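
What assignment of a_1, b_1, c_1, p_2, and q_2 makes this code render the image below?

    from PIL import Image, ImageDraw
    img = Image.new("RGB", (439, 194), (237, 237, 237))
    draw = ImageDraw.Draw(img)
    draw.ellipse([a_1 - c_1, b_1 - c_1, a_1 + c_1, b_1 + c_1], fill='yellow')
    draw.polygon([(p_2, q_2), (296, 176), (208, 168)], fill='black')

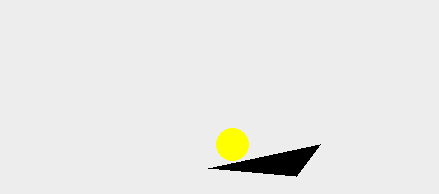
a_1 = 232
b_1 = 144
c_1 = 16
p_2 = 320
q_2 = 144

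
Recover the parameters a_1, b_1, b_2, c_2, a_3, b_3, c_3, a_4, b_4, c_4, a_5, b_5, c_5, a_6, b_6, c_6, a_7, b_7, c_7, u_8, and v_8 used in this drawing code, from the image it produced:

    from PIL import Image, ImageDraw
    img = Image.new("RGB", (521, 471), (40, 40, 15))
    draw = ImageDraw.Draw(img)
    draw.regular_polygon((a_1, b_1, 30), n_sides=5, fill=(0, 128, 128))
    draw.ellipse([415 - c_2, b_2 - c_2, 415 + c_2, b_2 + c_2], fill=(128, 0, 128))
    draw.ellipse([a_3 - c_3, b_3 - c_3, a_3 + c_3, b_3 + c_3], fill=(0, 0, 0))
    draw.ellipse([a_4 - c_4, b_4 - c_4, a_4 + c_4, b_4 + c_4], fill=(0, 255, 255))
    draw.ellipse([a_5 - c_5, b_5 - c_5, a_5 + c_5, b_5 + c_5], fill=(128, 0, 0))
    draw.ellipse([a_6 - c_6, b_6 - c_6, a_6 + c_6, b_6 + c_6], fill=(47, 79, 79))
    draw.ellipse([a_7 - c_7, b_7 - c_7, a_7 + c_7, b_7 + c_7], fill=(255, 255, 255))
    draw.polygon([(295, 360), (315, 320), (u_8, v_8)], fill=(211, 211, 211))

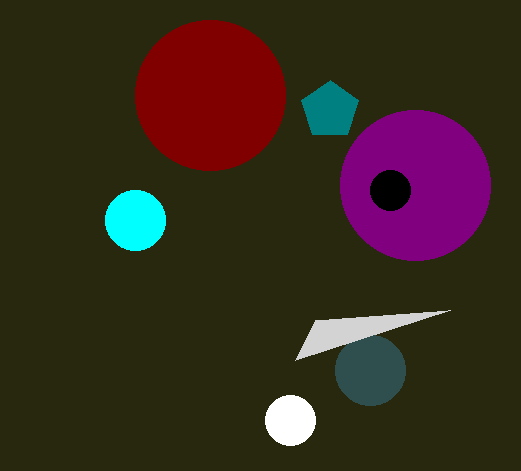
a_1 = 330
b_1 = 110
b_2 = 185
c_2 = 75
a_3 = 390
b_3 = 190
c_3 = 20
a_4 = 135
b_4 = 220
c_4 = 30
a_5 = 210
b_5 = 95
c_5 = 75
a_6 = 370
b_6 = 370
c_6 = 35
a_7 = 290
b_7 = 420
c_7 = 25
u_8 = 450
v_8 = 310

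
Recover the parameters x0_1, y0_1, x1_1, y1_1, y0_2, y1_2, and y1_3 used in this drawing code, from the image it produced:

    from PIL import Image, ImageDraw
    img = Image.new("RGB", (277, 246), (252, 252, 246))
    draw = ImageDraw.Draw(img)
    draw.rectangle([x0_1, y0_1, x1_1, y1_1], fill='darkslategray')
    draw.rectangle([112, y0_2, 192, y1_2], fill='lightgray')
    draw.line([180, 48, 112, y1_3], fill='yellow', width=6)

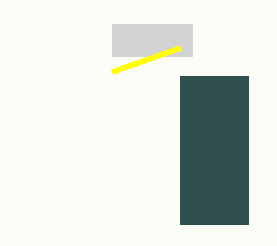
x0_1 = 180
y0_1 = 76
x1_1 = 248
y1_1 = 224
y0_2 = 24
y1_2 = 56
y1_3 = 72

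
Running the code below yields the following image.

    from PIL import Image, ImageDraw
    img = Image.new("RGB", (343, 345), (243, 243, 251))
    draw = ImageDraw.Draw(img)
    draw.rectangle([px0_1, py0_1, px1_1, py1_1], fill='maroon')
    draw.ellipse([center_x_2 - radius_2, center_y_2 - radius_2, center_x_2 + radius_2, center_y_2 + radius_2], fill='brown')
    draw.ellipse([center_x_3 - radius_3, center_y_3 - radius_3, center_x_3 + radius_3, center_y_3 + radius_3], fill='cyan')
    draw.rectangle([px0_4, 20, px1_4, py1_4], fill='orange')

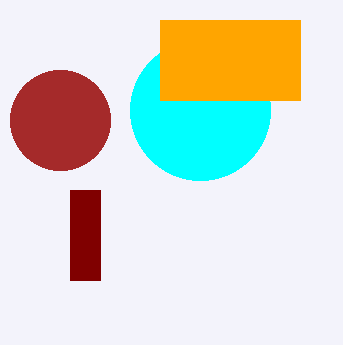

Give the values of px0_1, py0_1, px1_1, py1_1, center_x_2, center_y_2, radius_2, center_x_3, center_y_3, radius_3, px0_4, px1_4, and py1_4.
px0_1 = 70, py0_1 = 190, px1_1 = 100, py1_1 = 280, center_x_2 = 60, center_y_2 = 120, radius_2 = 50, center_x_3 = 200, center_y_3 = 110, radius_3 = 70, px0_4 = 160, px1_4 = 300, py1_4 = 100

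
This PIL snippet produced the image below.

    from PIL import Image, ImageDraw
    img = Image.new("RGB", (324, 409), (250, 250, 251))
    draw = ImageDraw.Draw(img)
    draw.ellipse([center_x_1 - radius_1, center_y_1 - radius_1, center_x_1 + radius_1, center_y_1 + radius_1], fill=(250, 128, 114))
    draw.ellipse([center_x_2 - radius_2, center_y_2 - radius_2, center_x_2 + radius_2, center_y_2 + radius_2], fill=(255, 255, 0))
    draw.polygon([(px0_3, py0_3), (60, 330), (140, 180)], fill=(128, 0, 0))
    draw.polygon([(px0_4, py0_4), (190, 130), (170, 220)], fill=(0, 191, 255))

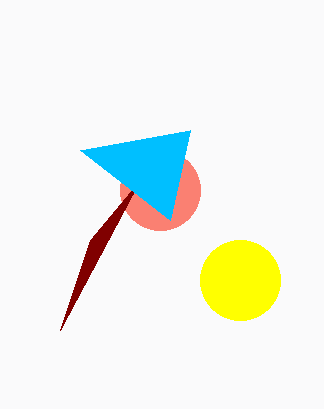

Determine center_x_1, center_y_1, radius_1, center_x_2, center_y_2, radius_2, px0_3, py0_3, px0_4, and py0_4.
center_x_1 = 160
center_y_1 = 190
radius_1 = 40
center_x_2 = 240
center_y_2 = 280
radius_2 = 40
px0_3 = 90
py0_3 = 240
px0_4 = 80
py0_4 = 150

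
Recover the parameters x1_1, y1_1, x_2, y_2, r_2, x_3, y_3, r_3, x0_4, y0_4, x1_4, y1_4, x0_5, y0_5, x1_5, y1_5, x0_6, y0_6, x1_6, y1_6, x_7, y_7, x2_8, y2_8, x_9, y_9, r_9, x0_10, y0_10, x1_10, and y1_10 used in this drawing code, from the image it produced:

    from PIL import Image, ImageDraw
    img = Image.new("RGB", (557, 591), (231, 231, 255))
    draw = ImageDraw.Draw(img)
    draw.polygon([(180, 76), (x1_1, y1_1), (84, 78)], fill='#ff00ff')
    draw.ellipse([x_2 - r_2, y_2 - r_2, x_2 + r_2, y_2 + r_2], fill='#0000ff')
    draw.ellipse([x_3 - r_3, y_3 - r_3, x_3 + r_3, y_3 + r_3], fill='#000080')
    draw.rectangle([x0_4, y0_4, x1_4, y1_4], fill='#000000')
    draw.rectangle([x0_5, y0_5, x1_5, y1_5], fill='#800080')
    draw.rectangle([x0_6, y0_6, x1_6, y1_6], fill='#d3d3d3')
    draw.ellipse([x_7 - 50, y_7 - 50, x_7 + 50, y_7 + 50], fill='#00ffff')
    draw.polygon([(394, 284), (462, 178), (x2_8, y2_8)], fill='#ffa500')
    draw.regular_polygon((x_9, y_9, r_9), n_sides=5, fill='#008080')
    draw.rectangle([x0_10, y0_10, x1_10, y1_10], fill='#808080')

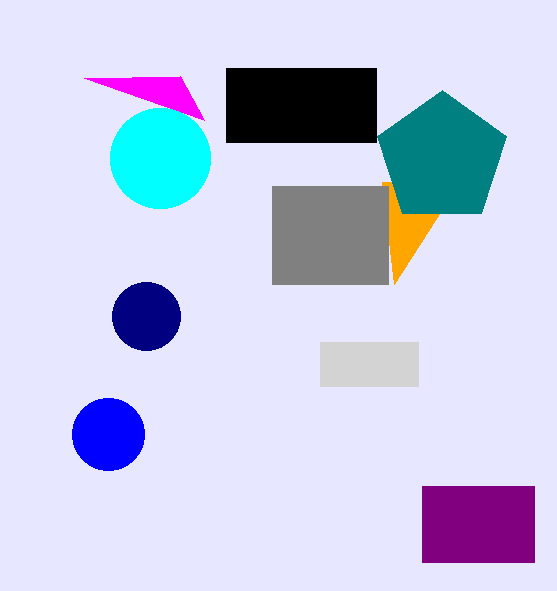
x1_1 = 204; y1_1 = 120; x_2 = 108; y_2 = 434; r_2 = 36; x_3 = 146; y_3 = 316; r_3 = 34; x0_4 = 226; y0_4 = 68; x1_4 = 376; y1_4 = 142; x0_5 = 422; y0_5 = 486; x1_5 = 534; y1_5 = 562; x0_6 = 320; y0_6 = 342; x1_6 = 418; y1_6 = 386; x_7 = 160; y_7 = 158; x2_8 = 382; y2_8 = 182; x_9 = 442; y_9 = 158; r_9 = 68; x0_10 = 272; y0_10 = 186; x1_10 = 388; y1_10 = 284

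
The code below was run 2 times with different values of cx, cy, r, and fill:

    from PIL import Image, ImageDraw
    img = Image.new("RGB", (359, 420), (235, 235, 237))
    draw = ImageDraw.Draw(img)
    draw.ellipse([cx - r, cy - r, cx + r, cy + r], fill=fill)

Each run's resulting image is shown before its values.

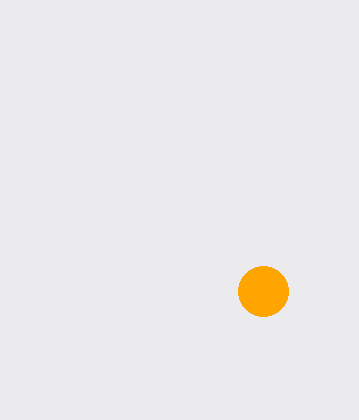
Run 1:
cx = 263, cy = 291, r = 25, fill = 'orange'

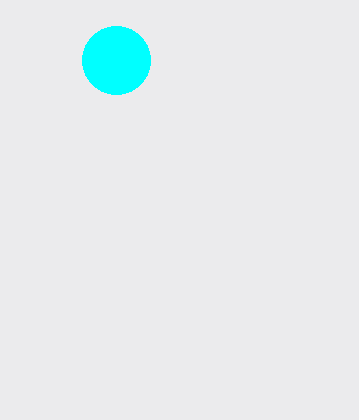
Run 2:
cx = 116, cy = 60, r = 34, fill = 'cyan'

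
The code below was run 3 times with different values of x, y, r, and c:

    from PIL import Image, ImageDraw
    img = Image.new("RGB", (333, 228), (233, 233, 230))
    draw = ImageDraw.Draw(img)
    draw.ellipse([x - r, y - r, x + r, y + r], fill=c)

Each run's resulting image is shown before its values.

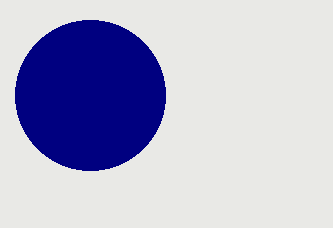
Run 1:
x = 90, y = 95, r = 75, c = 'navy'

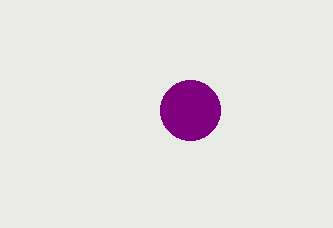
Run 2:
x = 190, y = 110, r = 30, c = 'purple'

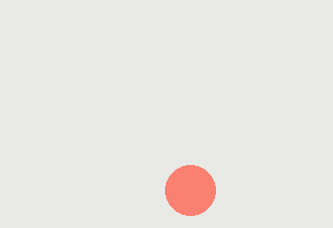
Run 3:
x = 190; y = 190; r = 25; c = 'salmon'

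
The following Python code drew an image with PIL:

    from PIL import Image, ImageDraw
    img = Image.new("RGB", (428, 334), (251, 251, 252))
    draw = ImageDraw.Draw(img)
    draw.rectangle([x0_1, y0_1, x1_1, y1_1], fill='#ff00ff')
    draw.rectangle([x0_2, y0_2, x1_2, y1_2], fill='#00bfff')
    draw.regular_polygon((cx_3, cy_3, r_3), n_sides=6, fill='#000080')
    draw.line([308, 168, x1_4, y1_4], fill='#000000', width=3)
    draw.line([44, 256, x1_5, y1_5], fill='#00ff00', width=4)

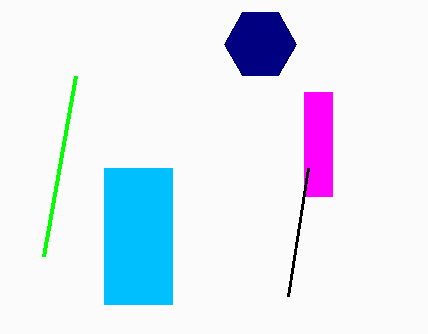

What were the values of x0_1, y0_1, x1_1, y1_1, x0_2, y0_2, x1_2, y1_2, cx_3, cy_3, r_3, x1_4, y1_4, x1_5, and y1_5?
x0_1 = 304, y0_1 = 92, x1_1 = 332, y1_1 = 196, x0_2 = 104, y0_2 = 168, x1_2 = 172, y1_2 = 304, cx_3 = 260, cy_3 = 44, r_3 = 36, x1_4 = 288, y1_4 = 296, x1_5 = 76, y1_5 = 76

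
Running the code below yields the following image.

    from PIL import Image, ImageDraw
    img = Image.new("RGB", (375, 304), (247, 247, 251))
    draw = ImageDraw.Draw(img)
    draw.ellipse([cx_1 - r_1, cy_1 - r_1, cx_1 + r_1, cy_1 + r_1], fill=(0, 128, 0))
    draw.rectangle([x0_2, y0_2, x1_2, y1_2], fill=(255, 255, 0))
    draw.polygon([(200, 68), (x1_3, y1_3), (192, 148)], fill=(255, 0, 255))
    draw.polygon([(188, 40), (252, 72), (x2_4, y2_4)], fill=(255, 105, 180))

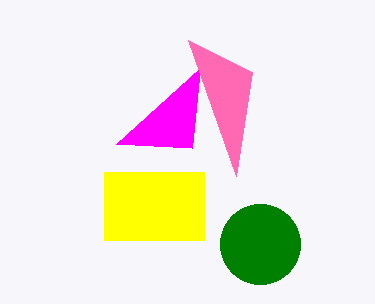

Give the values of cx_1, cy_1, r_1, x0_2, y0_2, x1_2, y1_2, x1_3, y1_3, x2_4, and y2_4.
cx_1 = 260
cy_1 = 244
r_1 = 40
x0_2 = 104
y0_2 = 172
x1_2 = 204
y1_2 = 240
x1_3 = 116
y1_3 = 144
x2_4 = 236
y2_4 = 176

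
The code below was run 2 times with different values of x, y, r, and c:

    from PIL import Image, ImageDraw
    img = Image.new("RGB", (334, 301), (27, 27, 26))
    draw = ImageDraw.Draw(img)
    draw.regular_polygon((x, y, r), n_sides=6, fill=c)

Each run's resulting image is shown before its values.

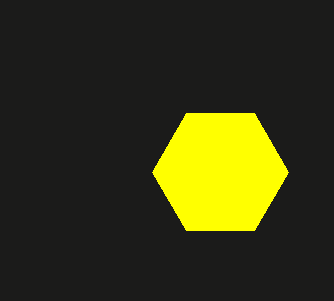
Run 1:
x = 220, y = 172, r = 68, c = 'yellow'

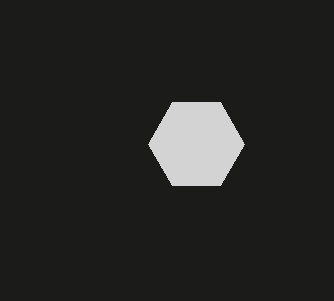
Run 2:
x = 196, y = 144, r = 48, c = 'lightgray'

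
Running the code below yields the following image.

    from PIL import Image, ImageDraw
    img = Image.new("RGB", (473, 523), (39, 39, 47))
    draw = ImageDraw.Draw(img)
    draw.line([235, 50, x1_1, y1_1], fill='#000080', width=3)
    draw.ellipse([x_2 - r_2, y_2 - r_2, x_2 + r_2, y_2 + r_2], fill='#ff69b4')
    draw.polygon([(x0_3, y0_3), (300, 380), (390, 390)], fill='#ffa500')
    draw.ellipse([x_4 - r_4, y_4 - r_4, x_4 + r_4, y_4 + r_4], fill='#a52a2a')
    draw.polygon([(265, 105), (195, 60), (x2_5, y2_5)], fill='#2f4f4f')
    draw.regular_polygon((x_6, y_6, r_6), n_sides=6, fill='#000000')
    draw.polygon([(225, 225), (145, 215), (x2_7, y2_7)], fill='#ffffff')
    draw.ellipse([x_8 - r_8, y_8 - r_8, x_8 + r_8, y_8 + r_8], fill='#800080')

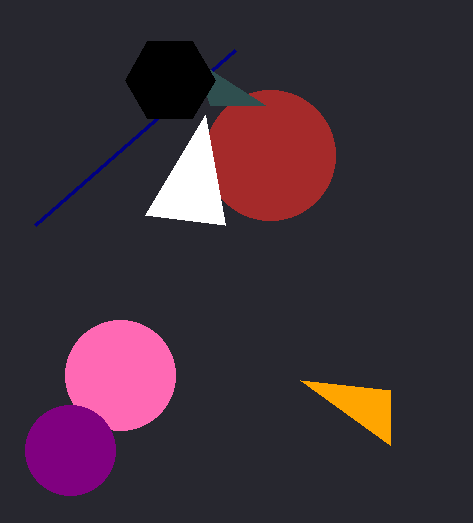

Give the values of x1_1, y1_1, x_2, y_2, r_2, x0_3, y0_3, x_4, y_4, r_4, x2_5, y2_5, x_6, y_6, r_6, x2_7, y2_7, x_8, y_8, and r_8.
x1_1 = 35; y1_1 = 225; x_2 = 120; y_2 = 375; r_2 = 55; x0_3 = 390; y0_3 = 445; x_4 = 270; y_4 = 155; r_4 = 65; x2_5 = 210; y2_5 = 105; x_6 = 170; y_6 = 80; r_6 = 45; x2_7 = 205; y2_7 = 115; x_8 = 70; y_8 = 450; r_8 = 45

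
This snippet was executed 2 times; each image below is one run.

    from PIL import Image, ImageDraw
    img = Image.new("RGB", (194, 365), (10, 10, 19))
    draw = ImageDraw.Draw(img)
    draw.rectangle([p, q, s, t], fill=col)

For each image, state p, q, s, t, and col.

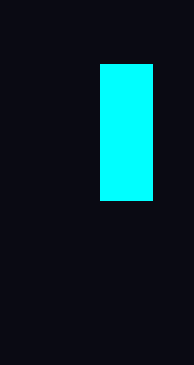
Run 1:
p = 100
q = 64
s = 152
t = 200
col = 'cyan'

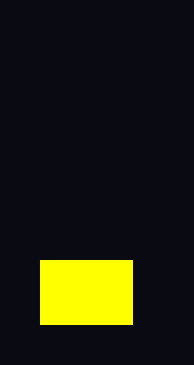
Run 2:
p = 40
q = 260
s = 132
t = 324
col = 'yellow'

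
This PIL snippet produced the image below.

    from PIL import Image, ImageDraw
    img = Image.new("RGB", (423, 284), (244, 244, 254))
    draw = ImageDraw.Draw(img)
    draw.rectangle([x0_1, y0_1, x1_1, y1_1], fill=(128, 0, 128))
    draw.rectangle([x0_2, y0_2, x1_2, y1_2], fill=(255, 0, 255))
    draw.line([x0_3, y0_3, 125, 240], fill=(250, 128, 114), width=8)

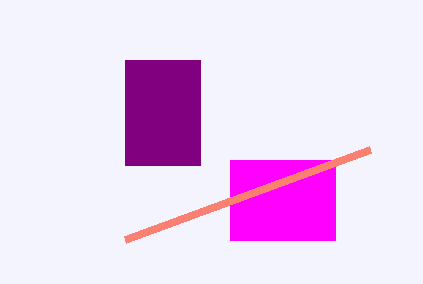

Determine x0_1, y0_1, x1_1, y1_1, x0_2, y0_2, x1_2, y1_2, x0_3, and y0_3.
x0_1 = 125
y0_1 = 60
x1_1 = 200
y1_1 = 165
x0_2 = 230
y0_2 = 160
x1_2 = 335
y1_2 = 240
x0_3 = 370
y0_3 = 150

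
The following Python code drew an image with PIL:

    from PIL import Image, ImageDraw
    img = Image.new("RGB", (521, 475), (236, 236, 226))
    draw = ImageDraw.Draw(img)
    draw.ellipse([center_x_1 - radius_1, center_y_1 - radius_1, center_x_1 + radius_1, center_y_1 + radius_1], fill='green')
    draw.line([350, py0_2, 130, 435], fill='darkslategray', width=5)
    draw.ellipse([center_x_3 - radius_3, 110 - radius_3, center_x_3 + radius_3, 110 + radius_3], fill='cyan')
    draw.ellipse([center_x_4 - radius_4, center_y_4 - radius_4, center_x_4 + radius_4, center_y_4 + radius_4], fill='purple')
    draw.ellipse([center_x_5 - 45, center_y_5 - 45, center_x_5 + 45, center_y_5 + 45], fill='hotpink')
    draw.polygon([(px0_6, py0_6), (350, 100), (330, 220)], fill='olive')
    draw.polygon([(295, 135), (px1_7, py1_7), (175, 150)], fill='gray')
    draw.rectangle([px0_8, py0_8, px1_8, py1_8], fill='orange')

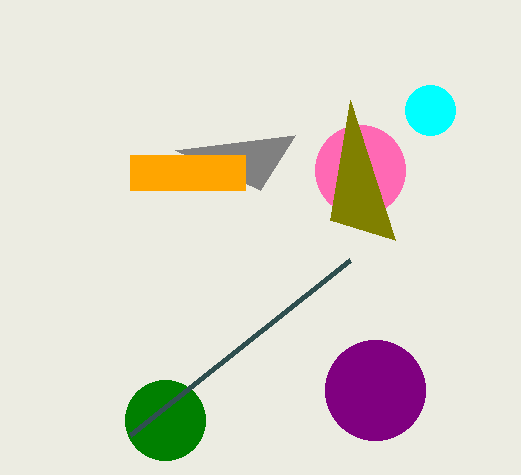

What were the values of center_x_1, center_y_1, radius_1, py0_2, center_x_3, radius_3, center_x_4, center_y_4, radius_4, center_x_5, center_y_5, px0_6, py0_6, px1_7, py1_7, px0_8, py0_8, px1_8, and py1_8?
center_x_1 = 165
center_y_1 = 420
radius_1 = 40
py0_2 = 260
center_x_3 = 430
radius_3 = 25
center_x_4 = 375
center_y_4 = 390
radius_4 = 50
center_x_5 = 360
center_y_5 = 170
px0_6 = 395
py0_6 = 240
px1_7 = 260
py1_7 = 190
px0_8 = 130
py0_8 = 155
px1_8 = 245
py1_8 = 190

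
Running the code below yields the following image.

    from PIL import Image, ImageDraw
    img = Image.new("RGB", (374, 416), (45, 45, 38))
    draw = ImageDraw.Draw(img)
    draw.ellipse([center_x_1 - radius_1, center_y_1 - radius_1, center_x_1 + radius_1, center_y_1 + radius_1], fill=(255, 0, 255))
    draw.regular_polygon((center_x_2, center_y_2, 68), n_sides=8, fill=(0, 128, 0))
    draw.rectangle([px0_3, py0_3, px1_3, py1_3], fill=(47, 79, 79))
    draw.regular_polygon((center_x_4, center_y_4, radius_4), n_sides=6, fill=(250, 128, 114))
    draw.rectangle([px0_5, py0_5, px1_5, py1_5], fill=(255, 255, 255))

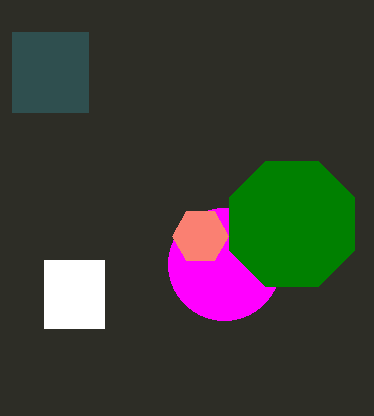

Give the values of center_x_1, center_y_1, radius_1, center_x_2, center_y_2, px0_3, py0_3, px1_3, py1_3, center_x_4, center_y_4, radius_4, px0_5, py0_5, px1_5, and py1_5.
center_x_1 = 224; center_y_1 = 264; radius_1 = 56; center_x_2 = 292; center_y_2 = 224; px0_3 = 12; py0_3 = 32; px1_3 = 88; py1_3 = 112; center_x_4 = 200; center_y_4 = 236; radius_4 = 28; px0_5 = 44; py0_5 = 260; px1_5 = 104; py1_5 = 328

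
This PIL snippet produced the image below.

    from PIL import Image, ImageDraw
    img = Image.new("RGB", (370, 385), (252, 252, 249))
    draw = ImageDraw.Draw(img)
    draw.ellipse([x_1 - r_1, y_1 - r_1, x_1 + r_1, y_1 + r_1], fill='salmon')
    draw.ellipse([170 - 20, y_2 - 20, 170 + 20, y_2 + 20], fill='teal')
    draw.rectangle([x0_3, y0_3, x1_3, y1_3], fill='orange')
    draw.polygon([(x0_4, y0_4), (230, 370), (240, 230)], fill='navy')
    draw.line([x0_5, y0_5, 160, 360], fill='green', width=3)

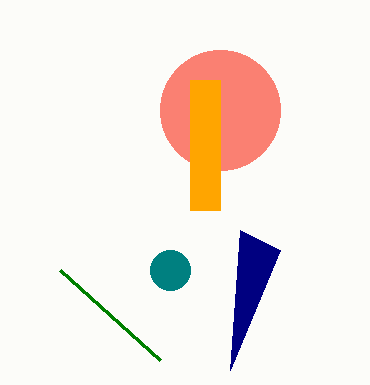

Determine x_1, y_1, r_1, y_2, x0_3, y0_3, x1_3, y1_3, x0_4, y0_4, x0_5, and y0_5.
x_1 = 220
y_1 = 110
r_1 = 60
y_2 = 270
x0_3 = 190
y0_3 = 80
x1_3 = 220
y1_3 = 210
x0_4 = 280
y0_4 = 250
x0_5 = 60
y0_5 = 270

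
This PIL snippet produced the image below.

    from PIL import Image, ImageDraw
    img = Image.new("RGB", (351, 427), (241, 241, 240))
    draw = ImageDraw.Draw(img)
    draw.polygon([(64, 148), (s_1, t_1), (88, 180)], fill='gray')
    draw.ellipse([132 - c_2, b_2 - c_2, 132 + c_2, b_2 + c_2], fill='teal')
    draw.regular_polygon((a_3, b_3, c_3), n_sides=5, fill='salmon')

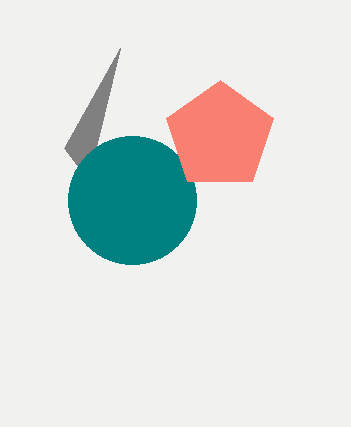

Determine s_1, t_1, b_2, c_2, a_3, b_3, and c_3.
s_1 = 120, t_1 = 48, b_2 = 200, c_2 = 64, a_3 = 220, b_3 = 136, c_3 = 56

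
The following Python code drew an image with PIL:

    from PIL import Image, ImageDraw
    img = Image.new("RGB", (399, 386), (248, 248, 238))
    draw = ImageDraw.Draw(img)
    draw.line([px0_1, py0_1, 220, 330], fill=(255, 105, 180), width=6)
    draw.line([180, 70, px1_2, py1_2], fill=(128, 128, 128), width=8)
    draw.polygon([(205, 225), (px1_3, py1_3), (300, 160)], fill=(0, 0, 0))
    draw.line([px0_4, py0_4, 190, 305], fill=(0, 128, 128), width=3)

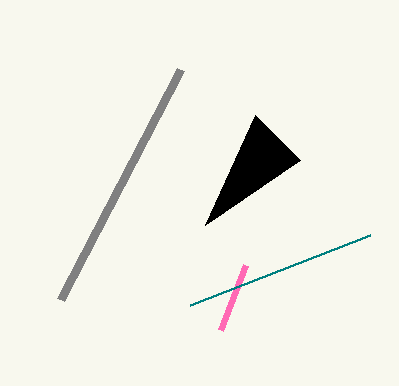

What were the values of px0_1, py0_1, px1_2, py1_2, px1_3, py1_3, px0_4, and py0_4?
px0_1 = 245
py0_1 = 265
px1_2 = 60
py1_2 = 300
px1_3 = 255
py1_3 = 115
px0_4 = 370
py0_4 = 235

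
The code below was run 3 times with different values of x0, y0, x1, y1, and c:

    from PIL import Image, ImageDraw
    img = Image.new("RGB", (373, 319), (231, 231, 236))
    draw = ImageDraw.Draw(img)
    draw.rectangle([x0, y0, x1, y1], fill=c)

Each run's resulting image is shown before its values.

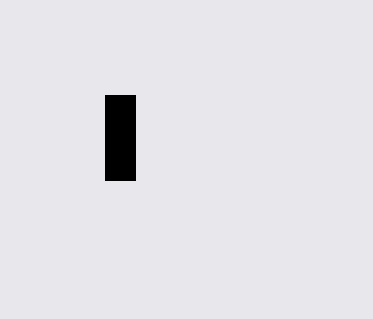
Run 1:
x0 = 105; y0 = 95; x1 = 135; y1 = 180; c = 'black'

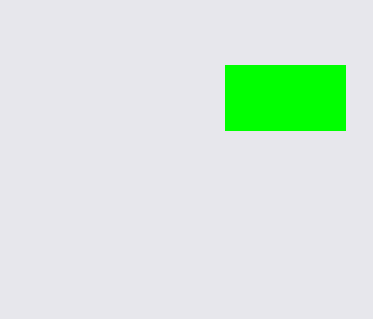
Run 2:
x0 = 225; y0 = 65; x1 = 345; y1 = 130; c = 'lime'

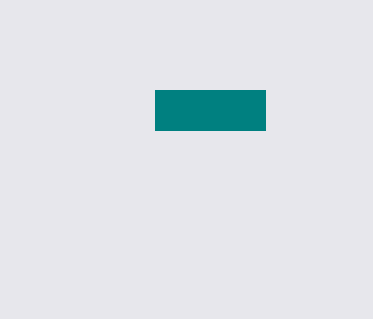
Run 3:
x0 = 155
y0 = 90
x1 = 265
y1 = 130
c = 'teal'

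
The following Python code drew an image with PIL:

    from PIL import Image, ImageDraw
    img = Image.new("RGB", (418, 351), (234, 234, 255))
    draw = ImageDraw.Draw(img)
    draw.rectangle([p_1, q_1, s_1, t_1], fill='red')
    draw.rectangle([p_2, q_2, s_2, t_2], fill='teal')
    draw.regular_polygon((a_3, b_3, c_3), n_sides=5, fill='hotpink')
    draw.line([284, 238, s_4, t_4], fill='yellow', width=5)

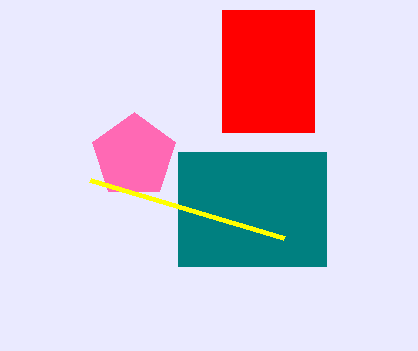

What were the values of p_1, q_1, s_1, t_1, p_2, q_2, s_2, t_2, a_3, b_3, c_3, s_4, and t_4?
p_1 = 222; q_1 = 10; s_1 = 314; t_1 = 132; p_2 = 178; q_2 = 152; s_2 = 326; t_2 = 266; a_3 = 134; b_3 = 156; c_3 = 44; s_4 = 90; t_4 = 180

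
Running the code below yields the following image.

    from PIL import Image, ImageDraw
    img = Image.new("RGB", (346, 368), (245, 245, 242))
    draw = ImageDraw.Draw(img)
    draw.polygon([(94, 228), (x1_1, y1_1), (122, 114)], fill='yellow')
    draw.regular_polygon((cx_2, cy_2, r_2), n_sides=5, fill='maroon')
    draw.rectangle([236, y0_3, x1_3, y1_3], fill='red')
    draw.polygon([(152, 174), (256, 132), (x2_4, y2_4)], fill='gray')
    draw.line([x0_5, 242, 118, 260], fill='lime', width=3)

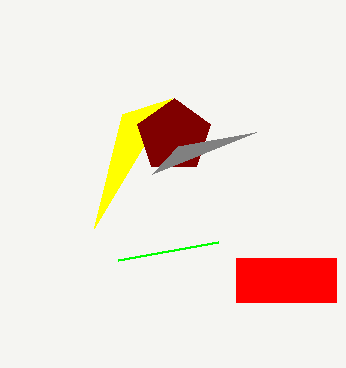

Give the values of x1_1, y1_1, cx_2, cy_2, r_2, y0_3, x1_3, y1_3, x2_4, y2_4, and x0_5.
x1_1 = 172
y1_1 = 98
cx_2 = 174
cy_2 = 136
r_2 = 38
y0_3 = 258
x1_3 = 336
y1_3 = 302
x2_4 = 178
y2_4 = 146
x0_5 = 218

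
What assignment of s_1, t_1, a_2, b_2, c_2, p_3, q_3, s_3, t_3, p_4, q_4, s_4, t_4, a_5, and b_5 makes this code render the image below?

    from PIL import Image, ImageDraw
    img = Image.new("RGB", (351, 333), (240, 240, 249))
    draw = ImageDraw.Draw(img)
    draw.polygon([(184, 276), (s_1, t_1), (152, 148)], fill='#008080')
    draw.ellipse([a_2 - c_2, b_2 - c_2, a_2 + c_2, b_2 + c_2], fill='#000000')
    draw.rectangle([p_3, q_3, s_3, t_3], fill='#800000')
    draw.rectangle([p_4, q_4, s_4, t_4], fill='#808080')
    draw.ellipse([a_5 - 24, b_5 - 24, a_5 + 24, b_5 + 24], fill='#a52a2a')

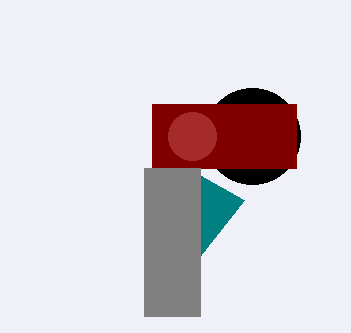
s_1 = 244, t_1 = 200, a_2 = 252, b_2 = 136, c_2 = 48, p_3 = 152, q_3 = 104, s_3 = 296, t_3 = 168, p_4 = 144, q_4 = 168, s_4 = 200, t_4 = 316, a_5 = 192, b_5 = 136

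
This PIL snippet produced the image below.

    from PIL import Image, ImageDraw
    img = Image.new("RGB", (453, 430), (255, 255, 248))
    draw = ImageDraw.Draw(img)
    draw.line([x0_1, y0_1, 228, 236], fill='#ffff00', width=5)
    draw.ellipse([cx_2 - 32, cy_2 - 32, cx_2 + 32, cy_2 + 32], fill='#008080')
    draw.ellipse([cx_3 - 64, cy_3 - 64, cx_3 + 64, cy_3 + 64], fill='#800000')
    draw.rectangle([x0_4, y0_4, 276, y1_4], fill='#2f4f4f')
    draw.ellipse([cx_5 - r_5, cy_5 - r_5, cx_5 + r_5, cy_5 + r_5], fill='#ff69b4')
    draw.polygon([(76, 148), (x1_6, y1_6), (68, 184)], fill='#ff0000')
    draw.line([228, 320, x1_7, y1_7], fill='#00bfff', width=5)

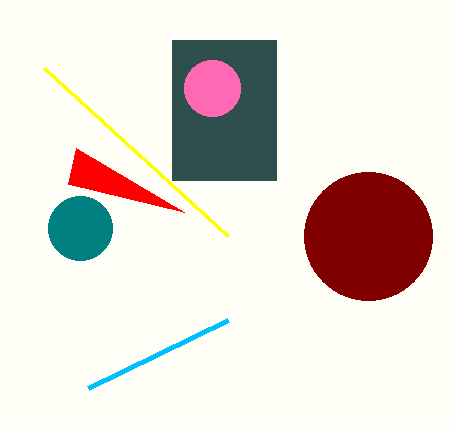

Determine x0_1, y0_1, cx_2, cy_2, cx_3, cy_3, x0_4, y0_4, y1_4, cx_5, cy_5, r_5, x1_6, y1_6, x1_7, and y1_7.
x0_1 = 44; y0_1 = 68; cx_2 = 80; cy_2 = 228; cx_3 = 368; cy_3 = 236; x0_4 = 172; y0_4 = 40; y1_4 = 180; cx_5 = 212; cy_5 = 88; r_5 = 28; x1_6 = 184; y1_6 = 212; x1_7 = 88; y1_7 = 388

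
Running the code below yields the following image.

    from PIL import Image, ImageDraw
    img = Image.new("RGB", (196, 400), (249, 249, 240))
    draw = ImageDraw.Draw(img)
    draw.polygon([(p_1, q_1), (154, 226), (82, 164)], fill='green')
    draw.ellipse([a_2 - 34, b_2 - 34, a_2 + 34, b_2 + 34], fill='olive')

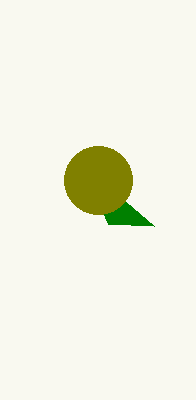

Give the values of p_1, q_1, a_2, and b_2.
p_1 = 108, q_1 = 224, a_2 = 98, b_2 = 180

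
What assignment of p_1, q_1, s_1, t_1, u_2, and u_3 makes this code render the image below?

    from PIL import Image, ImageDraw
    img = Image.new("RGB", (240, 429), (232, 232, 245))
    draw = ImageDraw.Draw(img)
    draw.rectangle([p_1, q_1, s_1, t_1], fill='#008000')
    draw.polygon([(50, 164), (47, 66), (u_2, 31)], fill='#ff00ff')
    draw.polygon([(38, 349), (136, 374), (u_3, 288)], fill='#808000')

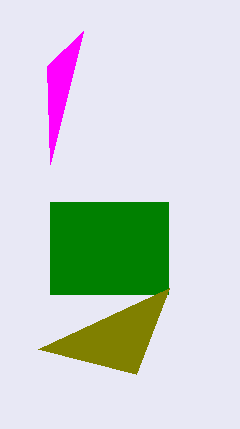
p_1 = 50, q_1 = 202, s_1 = 168, t_1 = 294, u_2 = 83, u_3 = 169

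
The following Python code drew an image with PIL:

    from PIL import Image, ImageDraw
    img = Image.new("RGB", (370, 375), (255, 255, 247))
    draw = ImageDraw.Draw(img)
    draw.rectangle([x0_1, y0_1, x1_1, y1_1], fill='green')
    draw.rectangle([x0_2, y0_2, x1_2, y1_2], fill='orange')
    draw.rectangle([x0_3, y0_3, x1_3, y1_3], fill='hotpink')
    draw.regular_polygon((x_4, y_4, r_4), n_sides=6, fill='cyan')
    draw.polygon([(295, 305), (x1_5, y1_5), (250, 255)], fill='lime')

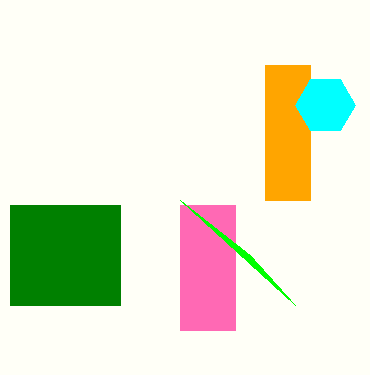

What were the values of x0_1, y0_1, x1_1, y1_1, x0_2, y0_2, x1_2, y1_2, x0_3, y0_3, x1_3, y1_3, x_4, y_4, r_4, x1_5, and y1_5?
x0_1 = 10
y0_1 = 205
x1_1 = 120
y1_1 = 305
x0_2 = 265
y0_2 = 65
x1_2 = 310
y1_2 = 200
x0_3 = 180
y0_3 = 205
x1_3 = 235
y1_3 = 330
x_4 = 325
y_4 = 105
r_4 = 30
x1_5 = 180
y1_5 = 200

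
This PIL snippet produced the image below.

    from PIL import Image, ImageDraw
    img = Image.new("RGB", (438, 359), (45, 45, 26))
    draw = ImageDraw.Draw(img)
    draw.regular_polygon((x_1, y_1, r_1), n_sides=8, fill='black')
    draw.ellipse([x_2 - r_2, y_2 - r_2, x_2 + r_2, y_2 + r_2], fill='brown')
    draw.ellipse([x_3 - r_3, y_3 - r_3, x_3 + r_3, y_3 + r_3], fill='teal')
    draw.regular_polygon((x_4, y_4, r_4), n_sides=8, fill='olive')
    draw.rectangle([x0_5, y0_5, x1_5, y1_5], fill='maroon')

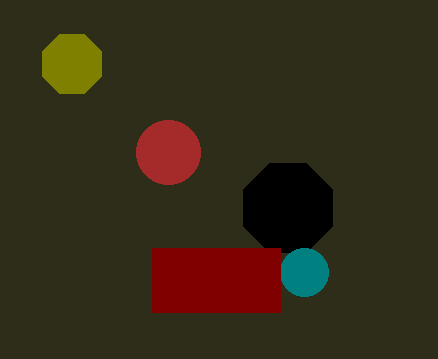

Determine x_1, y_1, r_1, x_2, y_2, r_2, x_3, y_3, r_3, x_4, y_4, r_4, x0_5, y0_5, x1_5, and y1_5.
x_1 = 288, y_1 = 208, r_1 = 48, x_2 = 168, y_2 = 152, r_2 = 32, x_3 = 304, y_3 = 272, r_3 = 24, x_4 = 72, y_4 = 64, r_4 = 32, x0_5 = 152, y0_5 = 248, x1_5 = 280, y1_5 = 312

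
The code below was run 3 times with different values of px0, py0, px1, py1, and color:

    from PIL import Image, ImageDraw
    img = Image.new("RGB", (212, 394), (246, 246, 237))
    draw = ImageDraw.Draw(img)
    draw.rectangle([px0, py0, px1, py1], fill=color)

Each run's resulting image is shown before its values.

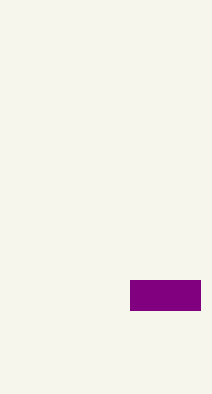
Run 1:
px0 = 130, py0 = 280, px1 = 200, py1 = 310, color = 'purple'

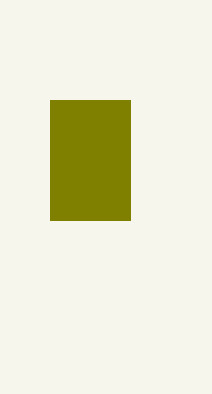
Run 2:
px0 = 50; py0 = 100; px1 = 130; py1 = 220; color = 'olive'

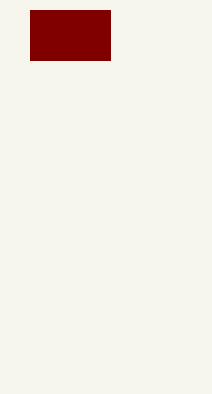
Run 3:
px0 = 30; py0 = 10; px1 = 110; py1 = 60; color = 'maroon'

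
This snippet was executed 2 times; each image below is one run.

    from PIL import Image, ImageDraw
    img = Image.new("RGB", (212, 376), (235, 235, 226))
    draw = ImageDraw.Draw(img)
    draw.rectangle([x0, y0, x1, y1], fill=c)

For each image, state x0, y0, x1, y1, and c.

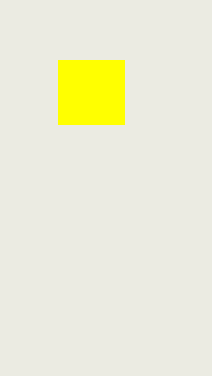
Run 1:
x0 = 58, y0 = 60, x1 = 124, y1 = 124, c = 'yellow'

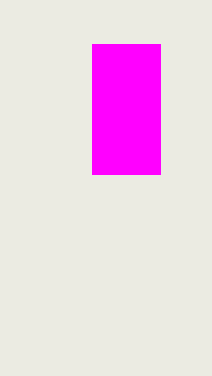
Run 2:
x0 = 92, y0 = 44, x1 = 160, y1 = 174, c = 'magenta'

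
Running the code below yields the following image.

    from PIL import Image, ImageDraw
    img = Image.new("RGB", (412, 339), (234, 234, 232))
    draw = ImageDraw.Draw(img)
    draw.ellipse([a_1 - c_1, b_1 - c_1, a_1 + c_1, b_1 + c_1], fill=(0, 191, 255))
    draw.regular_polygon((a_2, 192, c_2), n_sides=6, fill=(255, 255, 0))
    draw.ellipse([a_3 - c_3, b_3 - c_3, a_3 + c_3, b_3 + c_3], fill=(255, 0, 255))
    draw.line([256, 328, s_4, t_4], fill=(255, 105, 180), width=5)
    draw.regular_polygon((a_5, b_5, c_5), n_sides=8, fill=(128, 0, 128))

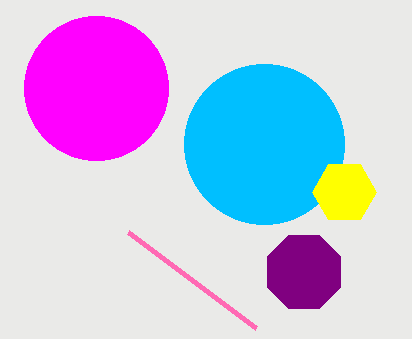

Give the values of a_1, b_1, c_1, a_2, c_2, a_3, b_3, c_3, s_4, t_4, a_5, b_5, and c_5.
a_1 = 264
b_1 = 144
c_1 = 80
a_2 = 344
c_2 = 32
a_3 = 96
b_3 = 88
c_3 = 72
s_4 = 128
t_4 = 232
a_5 = 304
b_5 = 272
c_5 = 40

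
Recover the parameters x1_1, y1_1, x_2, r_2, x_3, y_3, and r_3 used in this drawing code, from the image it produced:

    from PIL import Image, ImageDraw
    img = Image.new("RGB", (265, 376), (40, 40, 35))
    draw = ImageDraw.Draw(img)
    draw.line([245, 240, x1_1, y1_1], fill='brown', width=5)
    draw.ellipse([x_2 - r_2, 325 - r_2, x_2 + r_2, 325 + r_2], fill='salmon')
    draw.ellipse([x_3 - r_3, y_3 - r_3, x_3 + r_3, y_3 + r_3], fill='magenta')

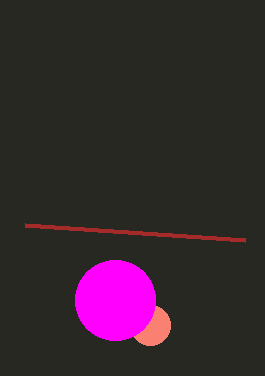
x1_1 = 25, y1_1 = 225, x_2 = 150, r_2 = 20, x_3 = 115, y_3 = 300, r_3 = 40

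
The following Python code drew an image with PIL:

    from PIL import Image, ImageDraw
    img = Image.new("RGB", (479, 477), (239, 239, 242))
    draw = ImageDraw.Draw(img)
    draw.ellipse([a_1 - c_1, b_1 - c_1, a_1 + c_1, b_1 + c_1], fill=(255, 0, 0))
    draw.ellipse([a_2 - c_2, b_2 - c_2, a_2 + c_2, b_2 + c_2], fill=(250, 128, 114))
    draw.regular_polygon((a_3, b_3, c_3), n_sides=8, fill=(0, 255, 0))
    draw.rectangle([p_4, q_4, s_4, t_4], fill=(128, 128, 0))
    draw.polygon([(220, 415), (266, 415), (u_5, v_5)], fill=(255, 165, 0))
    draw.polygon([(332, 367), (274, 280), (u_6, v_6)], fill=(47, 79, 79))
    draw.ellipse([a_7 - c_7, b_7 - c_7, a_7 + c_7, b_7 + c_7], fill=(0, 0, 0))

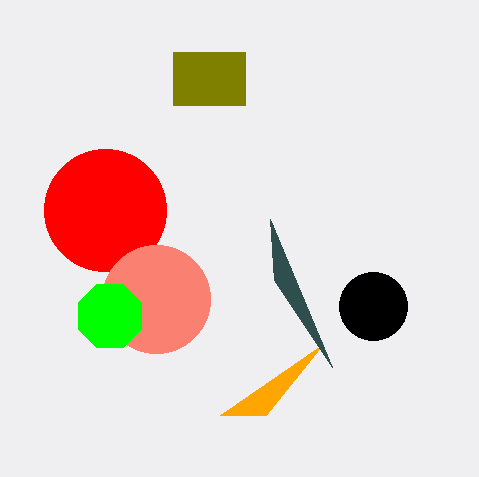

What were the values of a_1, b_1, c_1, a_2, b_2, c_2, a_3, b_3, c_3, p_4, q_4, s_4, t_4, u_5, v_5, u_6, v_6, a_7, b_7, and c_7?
a_1 = 105
b_1 = 210
c_1 = 61
a_2 = 156
b_2 = 299
c_2 = 54
a_3 = 110
b_3 = 316
c_3 = 34
p_4 = 173
q_4 = 52
s_4 = 245
t_4 = 105
u_5 = 323
v_5 = 344
u_6 = 270
v_6 = 219
a_7 = 373
b_7 = 306
c_7 = 34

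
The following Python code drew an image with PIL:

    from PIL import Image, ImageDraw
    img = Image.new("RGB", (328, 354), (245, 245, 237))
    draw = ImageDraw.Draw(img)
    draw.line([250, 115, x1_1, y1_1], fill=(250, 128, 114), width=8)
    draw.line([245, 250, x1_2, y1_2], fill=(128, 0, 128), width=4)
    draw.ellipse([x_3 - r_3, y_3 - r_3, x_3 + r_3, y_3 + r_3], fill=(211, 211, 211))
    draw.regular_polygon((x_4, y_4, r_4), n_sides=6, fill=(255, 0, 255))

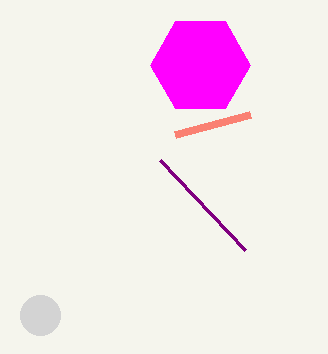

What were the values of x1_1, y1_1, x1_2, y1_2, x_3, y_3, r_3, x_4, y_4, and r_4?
x1_1 = 175
y1_1 = 135
x1_2 = 160
y1_2 = 160
x_3 = 40
y_3 = 315
r_3 = 20
x_4 = 200
y_4 = 65
r_4 = 50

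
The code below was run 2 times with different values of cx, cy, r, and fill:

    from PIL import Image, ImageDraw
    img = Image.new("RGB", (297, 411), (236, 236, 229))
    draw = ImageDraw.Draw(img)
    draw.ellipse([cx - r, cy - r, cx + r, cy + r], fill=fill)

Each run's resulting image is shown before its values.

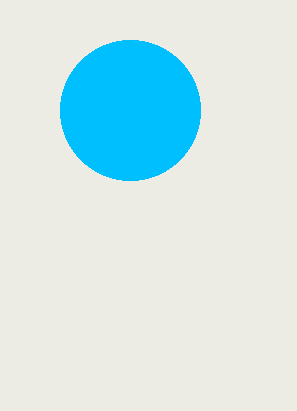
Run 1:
cx = 130; cy = 110; r = 70; fill = 'deepskyblue'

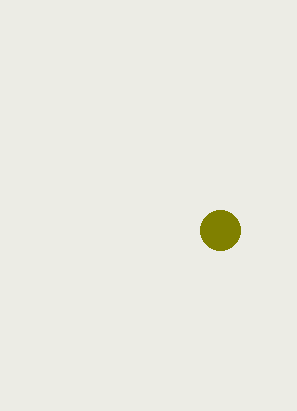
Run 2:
cx = 220; cy = 230; r = 20; fill = 'olive'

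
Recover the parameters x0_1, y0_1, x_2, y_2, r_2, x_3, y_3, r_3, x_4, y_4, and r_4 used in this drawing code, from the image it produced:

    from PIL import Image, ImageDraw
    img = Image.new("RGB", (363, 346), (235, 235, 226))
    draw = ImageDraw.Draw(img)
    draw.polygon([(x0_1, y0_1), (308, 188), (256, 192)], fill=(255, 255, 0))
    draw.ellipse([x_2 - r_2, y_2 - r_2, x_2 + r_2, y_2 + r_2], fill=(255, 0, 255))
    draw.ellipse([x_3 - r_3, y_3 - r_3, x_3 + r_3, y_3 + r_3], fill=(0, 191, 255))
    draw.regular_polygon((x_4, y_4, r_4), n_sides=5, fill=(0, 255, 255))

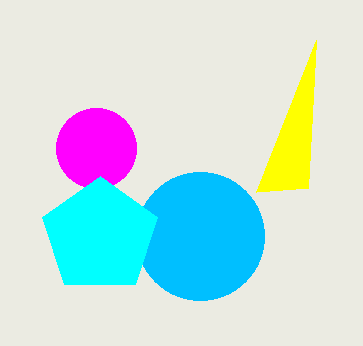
x0_1 = 316; y0_1 = 40; x_2 = 96; y_2 = 148; r_2 = 40; x_3 = 200; y_3 = 236; r_3 = 64; x_4 = 100; y_4 = 236; r_4 = 60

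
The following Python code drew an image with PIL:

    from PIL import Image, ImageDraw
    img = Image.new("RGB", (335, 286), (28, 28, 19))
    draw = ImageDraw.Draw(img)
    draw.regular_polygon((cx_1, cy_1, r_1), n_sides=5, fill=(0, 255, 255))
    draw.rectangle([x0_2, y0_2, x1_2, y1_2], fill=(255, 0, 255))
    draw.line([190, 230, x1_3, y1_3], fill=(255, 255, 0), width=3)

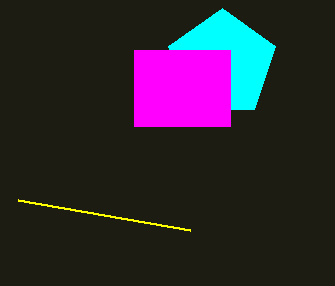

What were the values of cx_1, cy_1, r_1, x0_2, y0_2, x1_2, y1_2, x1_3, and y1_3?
cx_1 = 222
cy_1 = 64
r_1 = 56
x0_2 = 134
y0_2 = 50
x1_2 = 230
y1_2 = 126
x1_3 = 18
y1_3 = 200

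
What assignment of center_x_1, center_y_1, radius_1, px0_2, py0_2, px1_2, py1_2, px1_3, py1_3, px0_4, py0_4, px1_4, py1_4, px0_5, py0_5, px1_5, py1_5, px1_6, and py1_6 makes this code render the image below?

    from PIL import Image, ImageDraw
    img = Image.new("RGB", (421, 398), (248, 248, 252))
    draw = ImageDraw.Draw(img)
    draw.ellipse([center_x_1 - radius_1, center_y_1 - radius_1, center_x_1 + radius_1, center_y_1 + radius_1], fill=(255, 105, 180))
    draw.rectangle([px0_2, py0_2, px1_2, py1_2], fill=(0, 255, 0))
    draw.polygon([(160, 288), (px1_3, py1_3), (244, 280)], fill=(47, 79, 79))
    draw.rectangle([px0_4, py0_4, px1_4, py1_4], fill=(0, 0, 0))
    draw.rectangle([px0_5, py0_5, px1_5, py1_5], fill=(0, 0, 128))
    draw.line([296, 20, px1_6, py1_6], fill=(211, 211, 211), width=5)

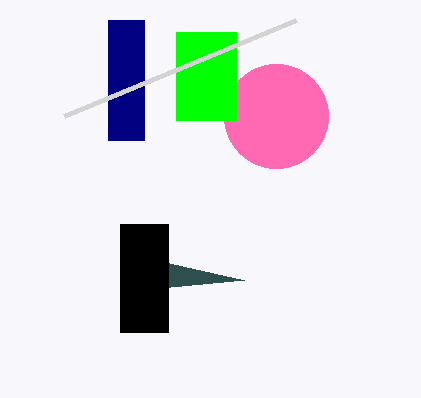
center_x_1 = 276, center_y_1 = 116, radius_1 = 52, px0_2 = 176, py0_2 = 32, px1_2 = 236, py1_2 = 120, px1_3 = 120, py1_3 = 252, px0_4 = 120, py0_4 = 224, px1_4 = 168, py1_4 = 332, px0_5 = 108, py0_5 = 20, px1_5 = 144, py1_5 = 140, px1_6 = 64, py1_6 = 116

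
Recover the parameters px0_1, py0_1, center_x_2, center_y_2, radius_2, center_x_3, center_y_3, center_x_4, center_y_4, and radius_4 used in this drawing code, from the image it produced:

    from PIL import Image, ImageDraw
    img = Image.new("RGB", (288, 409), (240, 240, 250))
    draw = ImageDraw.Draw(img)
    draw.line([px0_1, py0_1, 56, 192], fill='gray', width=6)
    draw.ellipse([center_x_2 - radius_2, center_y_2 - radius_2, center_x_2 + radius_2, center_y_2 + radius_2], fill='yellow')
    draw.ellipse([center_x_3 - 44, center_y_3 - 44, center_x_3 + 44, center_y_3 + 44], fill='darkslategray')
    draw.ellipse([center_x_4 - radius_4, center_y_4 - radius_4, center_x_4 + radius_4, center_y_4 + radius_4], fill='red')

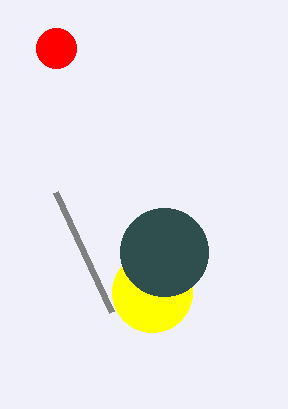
px0_1 = 112
py0_1 = 312
center_x_2 = 152
center_y_2 = 292
radius_2 = 40
center_x_3 = 164
center_y_3 = 252
center_x_4 = 56
center_y_4 = 48
radius_4 = 20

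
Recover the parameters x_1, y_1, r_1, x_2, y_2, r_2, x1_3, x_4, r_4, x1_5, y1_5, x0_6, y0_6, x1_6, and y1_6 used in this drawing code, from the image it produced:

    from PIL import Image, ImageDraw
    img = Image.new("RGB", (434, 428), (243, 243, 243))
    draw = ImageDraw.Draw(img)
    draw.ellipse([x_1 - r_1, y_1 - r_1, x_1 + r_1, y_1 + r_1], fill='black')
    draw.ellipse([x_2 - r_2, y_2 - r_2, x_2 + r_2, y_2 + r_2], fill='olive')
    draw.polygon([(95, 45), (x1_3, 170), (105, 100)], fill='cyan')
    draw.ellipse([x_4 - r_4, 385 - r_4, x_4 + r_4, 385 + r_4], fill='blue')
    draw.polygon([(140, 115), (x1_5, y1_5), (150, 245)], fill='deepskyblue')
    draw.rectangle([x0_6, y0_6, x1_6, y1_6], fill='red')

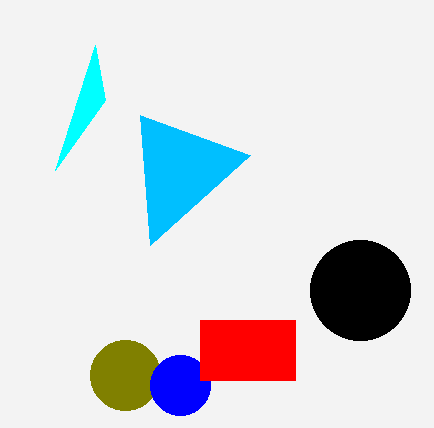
x_1 = 360
y_1 = 290
r_1 = 50
x_2 = 125
y_2 = 375
r_2 = 35
x1_3 = 55
x_4 = 180
r_4 = 30
x1_5 = 250
y1_5 = 155
x0_6 = 200
y0_6 = 320
x1_6 = 295
y1_6 = 380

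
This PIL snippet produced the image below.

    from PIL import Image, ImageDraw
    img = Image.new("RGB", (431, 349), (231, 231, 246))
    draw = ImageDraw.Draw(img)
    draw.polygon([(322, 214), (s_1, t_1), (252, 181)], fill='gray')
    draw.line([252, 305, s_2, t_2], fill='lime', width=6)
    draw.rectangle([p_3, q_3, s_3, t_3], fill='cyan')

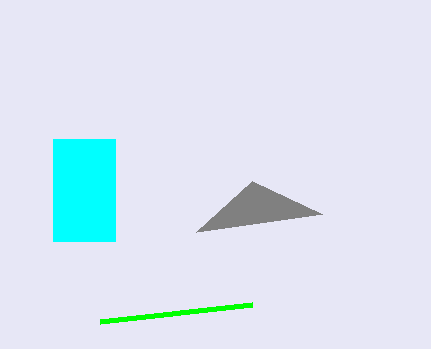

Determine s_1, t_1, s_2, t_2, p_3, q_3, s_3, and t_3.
s_1 = 196
t_1 = 232
s_2 = 100
t_2 = 322
p_3 = 53
q_3 = 139
s_3 = 115
t_3 = 241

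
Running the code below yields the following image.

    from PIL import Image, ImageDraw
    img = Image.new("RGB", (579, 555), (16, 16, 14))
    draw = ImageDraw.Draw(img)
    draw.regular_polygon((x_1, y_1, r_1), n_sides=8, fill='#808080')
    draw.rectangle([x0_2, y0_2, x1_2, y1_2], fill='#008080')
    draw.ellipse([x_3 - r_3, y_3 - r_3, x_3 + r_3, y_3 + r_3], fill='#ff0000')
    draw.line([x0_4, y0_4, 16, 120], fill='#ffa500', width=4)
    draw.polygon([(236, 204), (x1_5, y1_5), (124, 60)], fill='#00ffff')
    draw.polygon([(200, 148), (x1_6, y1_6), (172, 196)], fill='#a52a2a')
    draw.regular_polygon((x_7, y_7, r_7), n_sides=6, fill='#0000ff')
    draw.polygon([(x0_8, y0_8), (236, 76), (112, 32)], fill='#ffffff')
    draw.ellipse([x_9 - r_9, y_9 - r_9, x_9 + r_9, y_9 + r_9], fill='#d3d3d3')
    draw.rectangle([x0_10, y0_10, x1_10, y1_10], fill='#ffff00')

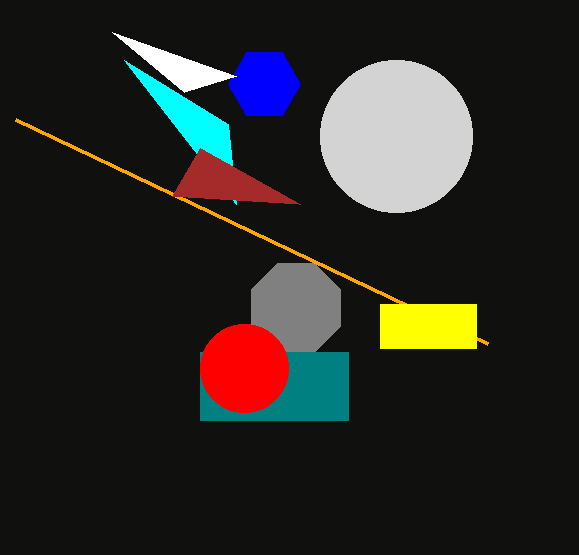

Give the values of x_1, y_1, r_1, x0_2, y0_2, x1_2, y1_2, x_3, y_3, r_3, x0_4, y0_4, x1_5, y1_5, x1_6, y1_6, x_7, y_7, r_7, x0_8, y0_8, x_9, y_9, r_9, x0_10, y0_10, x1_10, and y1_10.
x_1 = 296, y_1 = 308, r_1 = 48, x0_2 = 200, y0_2 = 352, x1_2 = 348, y1_2 = 420, x_3 = 244, y_3 = 368, r_3 = 44, x0_4 = 488, y0_4 = 344, x1_5 = 228, y1_5 = 124, x1_6 = 300, y1_6 = 204, x_7 = 264, y_7 = 84, r_7 = 36, x0_8 = 184, y0_8 = 92, x_9 = 396, y_9 = 136, r_9 = 76, x0_10 = 380, y0_10 = 304, x1_10 = 476, y1_10 = 348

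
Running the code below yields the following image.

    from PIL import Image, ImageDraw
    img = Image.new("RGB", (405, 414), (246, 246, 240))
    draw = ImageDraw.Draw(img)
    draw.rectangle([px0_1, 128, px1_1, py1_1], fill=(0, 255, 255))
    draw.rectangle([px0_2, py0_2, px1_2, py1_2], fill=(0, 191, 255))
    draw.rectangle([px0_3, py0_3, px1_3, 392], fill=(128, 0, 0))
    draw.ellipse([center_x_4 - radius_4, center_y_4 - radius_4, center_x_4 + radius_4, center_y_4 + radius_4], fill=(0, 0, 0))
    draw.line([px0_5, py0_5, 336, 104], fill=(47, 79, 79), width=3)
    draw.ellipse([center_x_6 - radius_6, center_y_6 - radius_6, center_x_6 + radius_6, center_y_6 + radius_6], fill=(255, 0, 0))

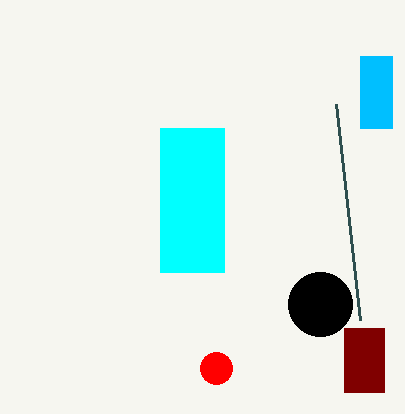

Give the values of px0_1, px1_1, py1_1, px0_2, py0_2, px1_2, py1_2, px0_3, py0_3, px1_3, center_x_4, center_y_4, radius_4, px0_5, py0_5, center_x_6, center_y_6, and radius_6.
px0_1 = 160, px1_1 = 224, py1_1 = 272, px0_2 = 360, py0_2 = 56, px1_2 = 392, py1_2 = 128, px0_3 = 344, py0_3 = 328, px1_3 = 384, center_x_4 = 320, center_y_4 = 304, radius_4 = 32, px0_5 = 360, py0_5 = 320, center_x_6 = 216, center_y_6 = 368, radius_6 = 16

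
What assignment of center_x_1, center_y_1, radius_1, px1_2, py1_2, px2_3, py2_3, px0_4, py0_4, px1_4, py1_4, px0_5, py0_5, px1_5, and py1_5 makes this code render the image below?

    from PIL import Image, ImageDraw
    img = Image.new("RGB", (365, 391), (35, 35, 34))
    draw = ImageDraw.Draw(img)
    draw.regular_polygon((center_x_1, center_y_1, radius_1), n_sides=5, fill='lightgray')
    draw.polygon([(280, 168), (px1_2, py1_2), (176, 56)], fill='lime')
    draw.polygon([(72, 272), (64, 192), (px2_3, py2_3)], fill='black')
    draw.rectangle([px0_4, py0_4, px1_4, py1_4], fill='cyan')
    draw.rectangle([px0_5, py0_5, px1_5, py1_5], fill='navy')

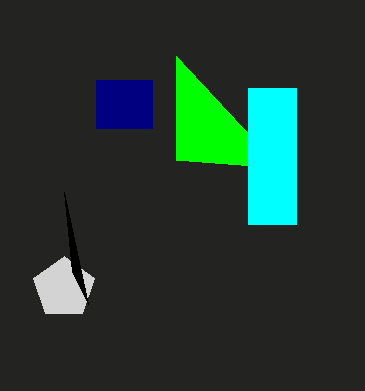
center_x_1 = 64, center_y_1 = 288, radius_1 = 32, px1_2 = 176, py1_2 = 160, px2_3 = 88, py2_3 = 304, px0_4 = 248, py0_4 = 88, px1_4 = 296, py1_4 = 224, px0_5 = 96, py0_5 = 80, px1_5 = 152, py1_5 = 128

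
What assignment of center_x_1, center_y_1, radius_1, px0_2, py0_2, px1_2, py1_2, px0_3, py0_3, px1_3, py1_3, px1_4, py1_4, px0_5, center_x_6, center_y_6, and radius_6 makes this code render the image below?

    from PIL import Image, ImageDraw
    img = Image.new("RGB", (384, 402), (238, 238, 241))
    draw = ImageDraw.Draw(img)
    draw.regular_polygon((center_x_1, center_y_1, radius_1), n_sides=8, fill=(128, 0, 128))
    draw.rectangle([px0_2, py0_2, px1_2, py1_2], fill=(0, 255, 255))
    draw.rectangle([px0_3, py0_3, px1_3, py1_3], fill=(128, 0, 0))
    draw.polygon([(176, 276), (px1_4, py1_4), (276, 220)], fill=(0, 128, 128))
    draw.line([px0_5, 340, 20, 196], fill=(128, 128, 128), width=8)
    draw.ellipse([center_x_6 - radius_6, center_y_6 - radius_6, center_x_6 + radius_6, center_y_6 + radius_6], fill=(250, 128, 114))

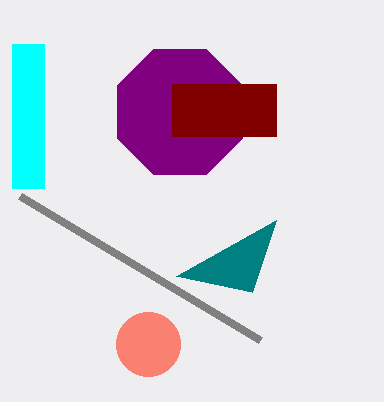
center_x_1 = 180
center_y_1 = 112
radius_1 = 68
px0_2 = 12
py0_2 = 44
px1_2 = 44
py1_2 = 188
px0_3 = 172
py0_3 = 84
px1_3 = 276
py1_3 = 136
px1_4 = 252
py1_4 = 292
px0_5 = 260
center_x_6 = 148
center_y_6 = 344
radius_6 = 32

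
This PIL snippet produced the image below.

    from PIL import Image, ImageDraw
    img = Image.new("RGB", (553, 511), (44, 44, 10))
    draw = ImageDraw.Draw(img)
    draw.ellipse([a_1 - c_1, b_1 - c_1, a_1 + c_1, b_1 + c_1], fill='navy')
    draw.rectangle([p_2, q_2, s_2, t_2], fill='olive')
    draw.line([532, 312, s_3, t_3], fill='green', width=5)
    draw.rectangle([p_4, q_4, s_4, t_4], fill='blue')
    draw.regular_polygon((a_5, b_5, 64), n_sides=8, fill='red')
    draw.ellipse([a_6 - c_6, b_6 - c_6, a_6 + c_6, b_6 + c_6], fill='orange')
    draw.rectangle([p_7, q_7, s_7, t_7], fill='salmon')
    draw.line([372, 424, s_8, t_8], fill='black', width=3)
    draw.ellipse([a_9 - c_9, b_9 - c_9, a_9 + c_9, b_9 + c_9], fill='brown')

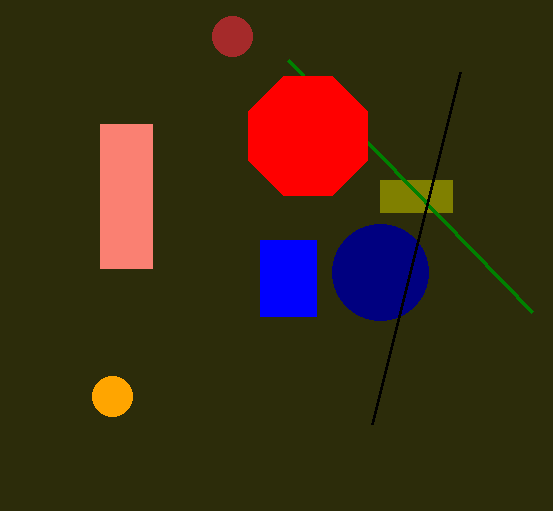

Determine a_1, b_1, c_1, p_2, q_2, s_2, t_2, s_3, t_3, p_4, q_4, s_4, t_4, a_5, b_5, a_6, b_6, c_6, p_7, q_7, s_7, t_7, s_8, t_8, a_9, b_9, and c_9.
a_1 = 380, b_1 = 272, c_1 = 48, p_2 = 380, q_2 = 180, s_2 = 452, t_2 = 212, s_3 = 288, t_3 = 60, p_4 = 260, q_4 = 240, s_4 = 316, t_4 = 316, a_5 = 308, b_5 = 136, a_6 = 112, b_6 = 396, c_6 = 20, p_7 = 100, q_7 = 124, s_7 = 152, t_7 = 268, s_8 = 460, t_8 = 72, a_9 = 232, b_9 = 36, c_9 = 20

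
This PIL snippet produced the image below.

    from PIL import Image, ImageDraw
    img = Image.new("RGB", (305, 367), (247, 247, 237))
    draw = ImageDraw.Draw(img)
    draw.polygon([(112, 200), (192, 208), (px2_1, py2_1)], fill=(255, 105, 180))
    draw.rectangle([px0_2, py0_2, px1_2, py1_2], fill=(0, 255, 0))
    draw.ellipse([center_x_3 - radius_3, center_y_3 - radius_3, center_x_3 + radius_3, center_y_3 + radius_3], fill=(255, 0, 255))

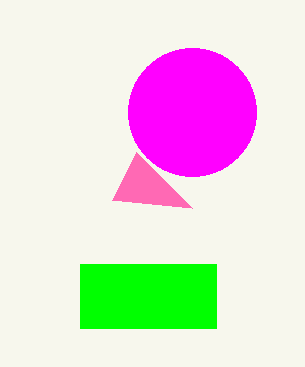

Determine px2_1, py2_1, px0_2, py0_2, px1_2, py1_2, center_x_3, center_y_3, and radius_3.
px2_1 = 136, py2_1 = 152, px0_2 = 80, py0_2 = 264, px1_2 = 216, py1_2 = 328, center_x_3 = 192, center_y_3 = 112, radius_3 = 64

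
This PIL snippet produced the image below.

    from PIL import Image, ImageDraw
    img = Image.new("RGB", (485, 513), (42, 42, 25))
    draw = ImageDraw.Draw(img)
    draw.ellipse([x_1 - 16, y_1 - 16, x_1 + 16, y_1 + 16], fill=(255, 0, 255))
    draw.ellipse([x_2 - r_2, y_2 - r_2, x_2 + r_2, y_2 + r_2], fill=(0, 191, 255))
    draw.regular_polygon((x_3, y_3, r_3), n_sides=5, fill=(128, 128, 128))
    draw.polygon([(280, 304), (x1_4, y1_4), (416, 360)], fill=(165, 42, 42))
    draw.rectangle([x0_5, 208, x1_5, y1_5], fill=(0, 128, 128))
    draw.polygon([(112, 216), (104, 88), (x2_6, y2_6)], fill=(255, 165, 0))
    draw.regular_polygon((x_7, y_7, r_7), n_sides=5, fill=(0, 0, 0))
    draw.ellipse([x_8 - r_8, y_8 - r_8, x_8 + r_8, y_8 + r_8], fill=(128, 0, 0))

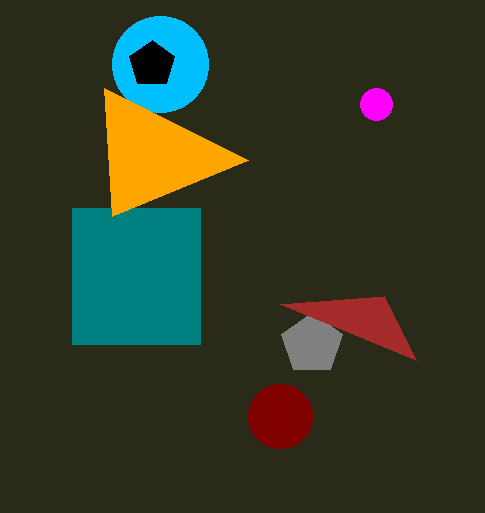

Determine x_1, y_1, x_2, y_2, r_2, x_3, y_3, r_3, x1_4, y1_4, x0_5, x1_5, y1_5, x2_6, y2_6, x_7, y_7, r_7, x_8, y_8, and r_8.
x_1 = 376; y_1 = 104; x_2 = 160; y_2 = 64; r_2 = 48; x_3 = 312; y_3 = 344; r_3 = 32; x1_4 = 384; y1_4 = 296; x0_5 = 72; x1_5 = 200; y1_5 = 344; x2_6 = 248; y2_6 = 160; x_7 = 152; y_7 = 64; r_7 = 24; x_8 = 280; y_8 = 416; r_8 = 32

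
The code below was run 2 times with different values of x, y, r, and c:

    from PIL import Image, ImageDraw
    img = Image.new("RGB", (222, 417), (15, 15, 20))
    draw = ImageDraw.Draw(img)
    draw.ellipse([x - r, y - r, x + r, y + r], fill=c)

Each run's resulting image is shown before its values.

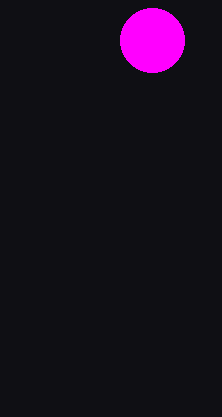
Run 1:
x = 152, y = 40, r = 32, c = 'magenta'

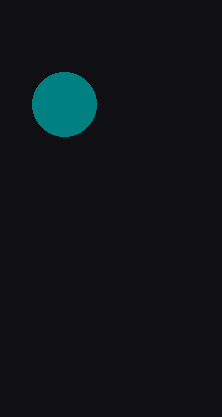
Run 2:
x = 64, y = 104, r = 32, c = 'teal'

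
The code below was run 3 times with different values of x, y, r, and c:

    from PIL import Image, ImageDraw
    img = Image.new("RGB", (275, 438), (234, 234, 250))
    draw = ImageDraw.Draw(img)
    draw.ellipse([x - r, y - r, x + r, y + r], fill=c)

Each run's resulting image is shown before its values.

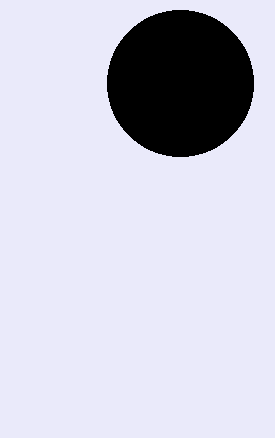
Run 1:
x = 180, y = 83, r = 73, c = 'black'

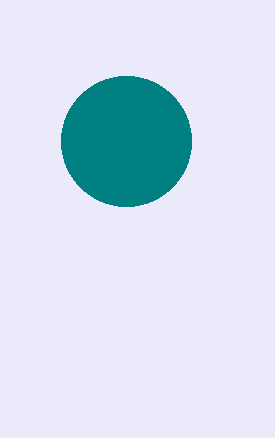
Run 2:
x = 126; y = 141; r = 65; c = 'teal'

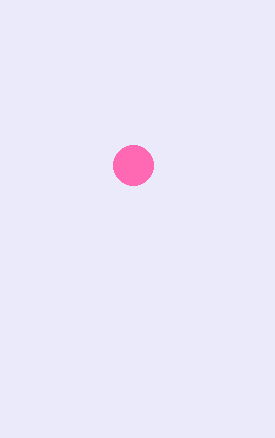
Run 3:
x = 133
y = 165
r = 20
c = 'hotpink'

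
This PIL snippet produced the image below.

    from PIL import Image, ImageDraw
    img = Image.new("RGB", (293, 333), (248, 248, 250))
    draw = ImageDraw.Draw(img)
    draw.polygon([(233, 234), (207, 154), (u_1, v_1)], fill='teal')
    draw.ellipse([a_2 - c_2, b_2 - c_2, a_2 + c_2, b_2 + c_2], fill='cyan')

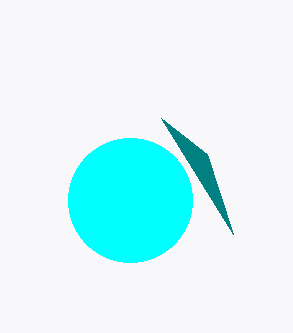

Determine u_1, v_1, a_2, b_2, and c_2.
u_1 = 161
v_1 = 118
a_2 = 130
b_2 = 200
c_2 = 62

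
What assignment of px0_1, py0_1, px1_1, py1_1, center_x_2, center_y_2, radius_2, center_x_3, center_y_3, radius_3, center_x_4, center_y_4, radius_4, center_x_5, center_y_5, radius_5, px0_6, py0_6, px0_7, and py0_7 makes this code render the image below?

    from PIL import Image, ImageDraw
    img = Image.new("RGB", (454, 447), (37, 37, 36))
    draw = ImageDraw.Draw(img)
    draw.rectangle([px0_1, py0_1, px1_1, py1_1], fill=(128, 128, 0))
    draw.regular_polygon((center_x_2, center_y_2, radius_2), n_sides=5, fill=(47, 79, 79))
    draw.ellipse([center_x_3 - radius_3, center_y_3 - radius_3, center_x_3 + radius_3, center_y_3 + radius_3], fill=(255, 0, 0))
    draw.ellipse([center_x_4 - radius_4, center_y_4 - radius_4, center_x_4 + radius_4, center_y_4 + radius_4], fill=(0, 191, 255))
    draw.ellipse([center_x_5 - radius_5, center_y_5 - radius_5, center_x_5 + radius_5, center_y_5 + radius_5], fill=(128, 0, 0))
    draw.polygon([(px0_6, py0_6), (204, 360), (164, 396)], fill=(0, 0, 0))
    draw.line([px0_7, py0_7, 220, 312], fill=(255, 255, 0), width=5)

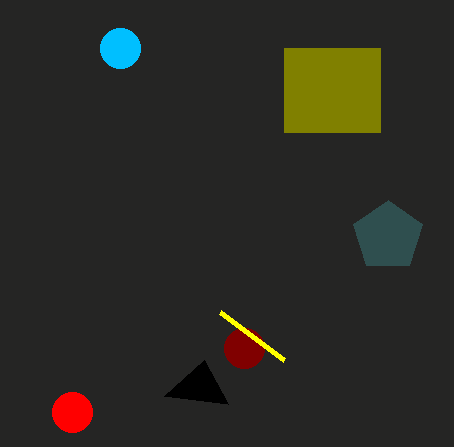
px0_1 = 284, py0_1 = 48, px1_1 = 380, py1_1 = 132, center_x_2 = 388, center_y_2 = 236, radius_2 = 36, center_x_3 = 72, center_y_3 = 412, radius_3 = 20, center_x_4 = 120, center_y_4 = 48, radius_4 = 20, center_x_5 = 244, center_y_5 = 348, radius_5 = 20, px0_6 = 228, py0_6 = 404, px0_7 = 284, py0_7 = 360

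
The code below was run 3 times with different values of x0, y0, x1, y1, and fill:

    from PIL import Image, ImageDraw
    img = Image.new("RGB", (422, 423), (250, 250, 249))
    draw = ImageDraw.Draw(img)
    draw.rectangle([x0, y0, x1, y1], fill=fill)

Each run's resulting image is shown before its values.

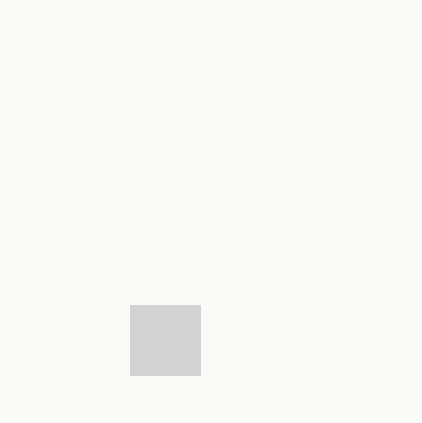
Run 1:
x0 = 130, y0 = 305, x1 = 200, y1 = 375, fill = 'lightgray'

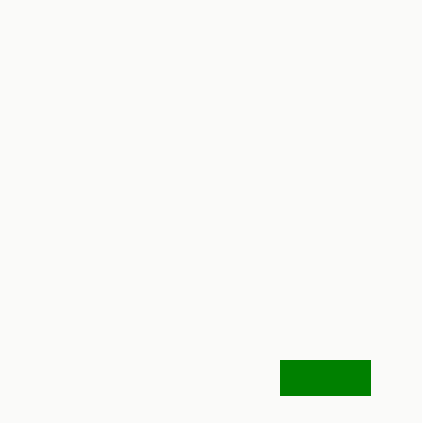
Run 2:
x0 = 280, y0 = 360, x1 = 370, y1 = 395, fill = 'green'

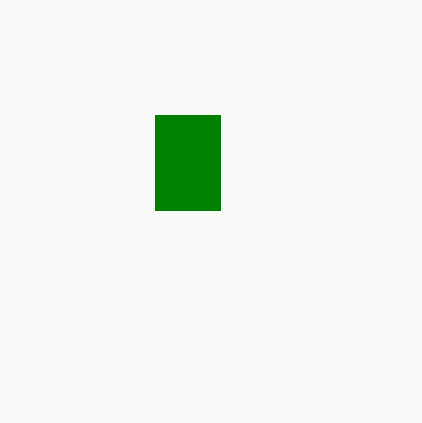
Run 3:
x0 = 155, y0 = 115, x1 = 220, y1 = 210, fill = 'green'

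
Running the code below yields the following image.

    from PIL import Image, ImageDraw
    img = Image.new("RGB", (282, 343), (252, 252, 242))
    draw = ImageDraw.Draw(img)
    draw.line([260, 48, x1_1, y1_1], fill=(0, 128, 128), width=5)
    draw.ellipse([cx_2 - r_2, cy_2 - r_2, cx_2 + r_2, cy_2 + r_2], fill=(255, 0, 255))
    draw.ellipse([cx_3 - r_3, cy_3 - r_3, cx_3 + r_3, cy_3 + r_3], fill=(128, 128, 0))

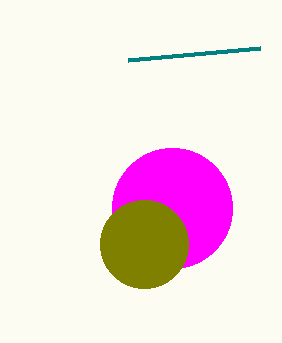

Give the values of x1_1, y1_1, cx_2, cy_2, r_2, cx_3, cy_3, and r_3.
x1_1 = 128; y1_1 = 60; cx_2 = 172; cy_2 = 208; r_2 = 60; cx_3 = 144; cy_3 = 244; r_3 = 44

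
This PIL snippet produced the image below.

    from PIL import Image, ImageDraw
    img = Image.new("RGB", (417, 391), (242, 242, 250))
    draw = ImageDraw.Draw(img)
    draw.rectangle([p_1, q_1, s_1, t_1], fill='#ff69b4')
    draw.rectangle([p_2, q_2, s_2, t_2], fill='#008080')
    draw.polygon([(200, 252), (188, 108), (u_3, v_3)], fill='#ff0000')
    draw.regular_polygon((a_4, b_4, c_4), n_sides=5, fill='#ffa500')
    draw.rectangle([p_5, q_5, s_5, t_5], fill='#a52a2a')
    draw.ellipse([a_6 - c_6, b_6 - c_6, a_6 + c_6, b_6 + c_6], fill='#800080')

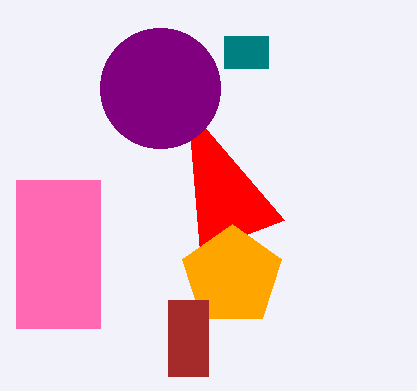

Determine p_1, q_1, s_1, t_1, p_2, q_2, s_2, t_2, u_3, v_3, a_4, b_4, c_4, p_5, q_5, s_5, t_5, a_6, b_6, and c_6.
p_1 = 16; q_1 = 180; s_1 = 100; t_1 = 328; p_2 = 224; q_2 = 36; s_2 = 268; t_2 = 68; u_3 = 284; v_3 = 220; a_4 = 232; b_4 = 276; c_4 = 52; p_5 = 168; q_5 = 300; s_5 = 208; t_5 = 376; a_6 = 160; b_6 = 88; c_6 = 60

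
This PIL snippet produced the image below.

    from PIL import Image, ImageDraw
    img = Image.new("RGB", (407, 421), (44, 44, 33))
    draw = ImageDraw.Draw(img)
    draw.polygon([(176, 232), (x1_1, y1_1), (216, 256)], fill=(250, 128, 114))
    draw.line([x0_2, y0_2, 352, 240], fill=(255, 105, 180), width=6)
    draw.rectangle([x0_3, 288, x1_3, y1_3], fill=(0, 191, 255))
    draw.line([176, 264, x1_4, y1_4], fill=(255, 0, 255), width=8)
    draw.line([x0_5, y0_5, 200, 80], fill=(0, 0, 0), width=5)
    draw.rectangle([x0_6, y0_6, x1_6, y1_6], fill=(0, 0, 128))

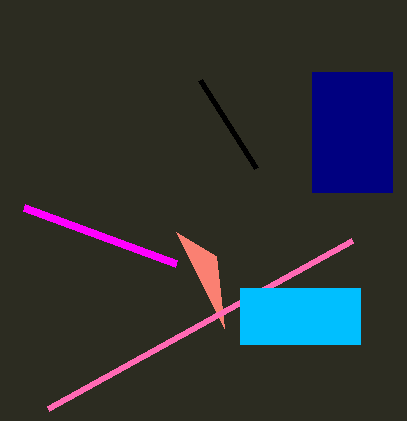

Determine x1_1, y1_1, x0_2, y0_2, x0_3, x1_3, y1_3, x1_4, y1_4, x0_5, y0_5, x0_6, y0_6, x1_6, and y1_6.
x1_1 = 224; y1_1 = 328; x0_2 = 48; y0_2 = 408; x0_3 = 240; x1_3 = 360; y1_3 = 344; x1_4 = 24; y1_4 = 208; x0_5 = 256; y0_5 = 168; x0_6 = 312; y0_6 = 72; x1_6 = 392; y1_6 = 192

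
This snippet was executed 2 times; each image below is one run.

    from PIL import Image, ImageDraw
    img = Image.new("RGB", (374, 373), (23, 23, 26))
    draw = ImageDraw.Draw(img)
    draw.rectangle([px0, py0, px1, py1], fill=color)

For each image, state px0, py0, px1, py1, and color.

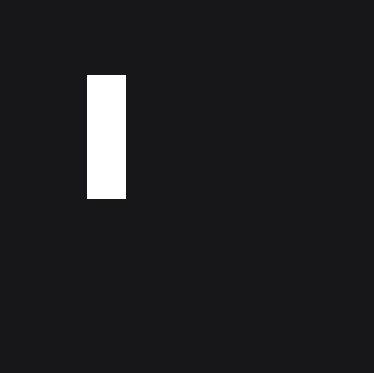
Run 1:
px0 = 87
py0 = 75
px1 = 125
py1 = 198
color = 'white'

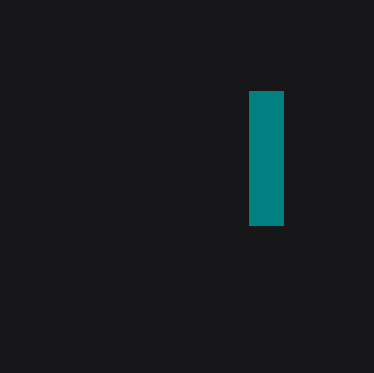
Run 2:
px0 = 249; py0 = 91; px1 = 283; py1 = 225; color = 'teal'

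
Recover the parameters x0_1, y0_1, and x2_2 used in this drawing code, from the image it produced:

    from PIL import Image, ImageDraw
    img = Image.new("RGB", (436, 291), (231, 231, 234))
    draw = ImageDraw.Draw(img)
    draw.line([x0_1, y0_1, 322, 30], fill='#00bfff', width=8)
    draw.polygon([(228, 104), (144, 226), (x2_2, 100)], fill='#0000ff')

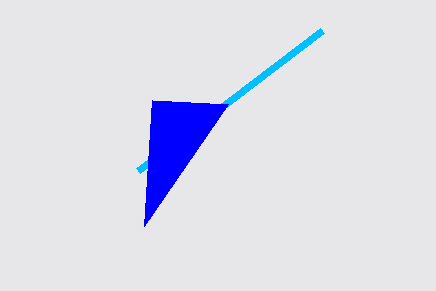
x0_1 = 138, y0_1 = 170, x2_2 = 152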